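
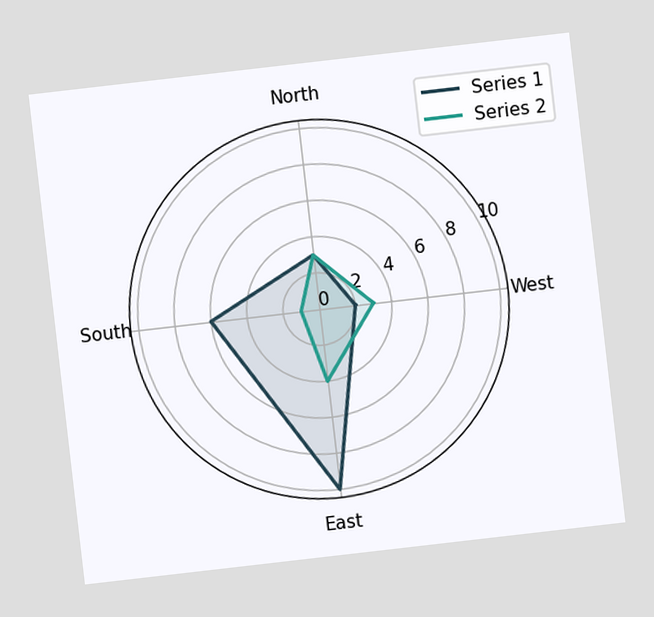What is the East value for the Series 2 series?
4

The chart is tilted about 7° counter-clockwise. On the East axis, Series 2 reaches 4.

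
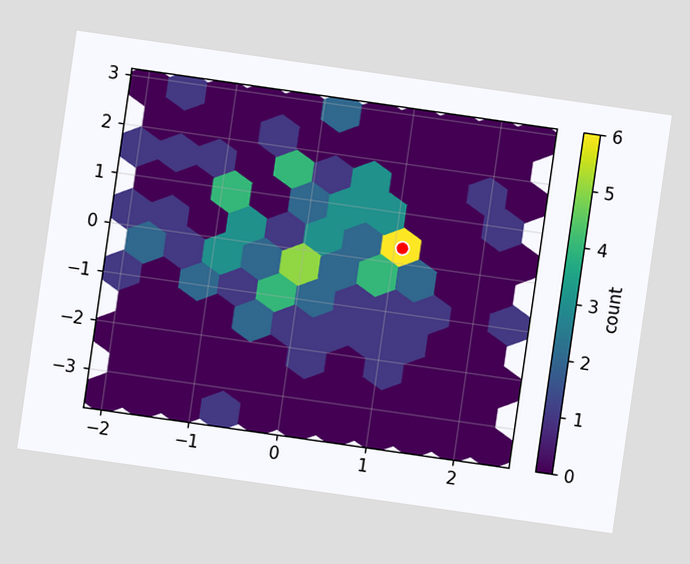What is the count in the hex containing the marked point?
6

The chart is tilted about 8° clockwise. The marked hex reads 6 on the colorbar.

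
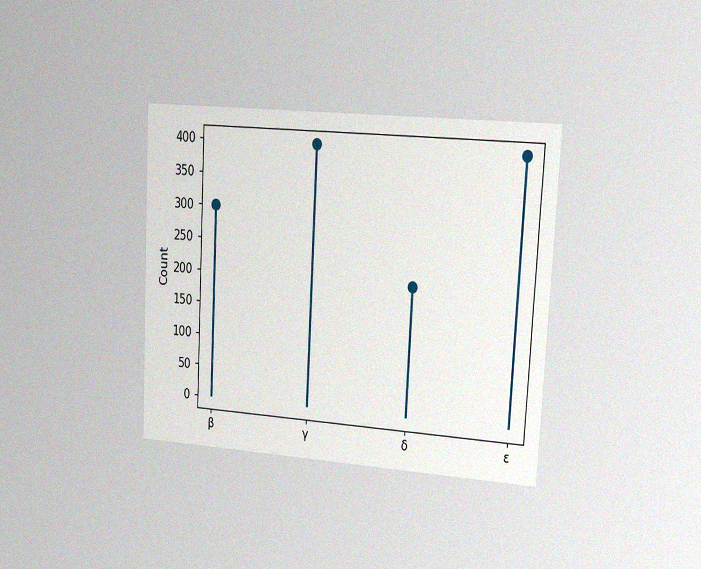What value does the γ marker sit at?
The chart is tilted about 3° clockwise and viewed slightly from the right, with some photo noise. The γ marker sits at 400.

400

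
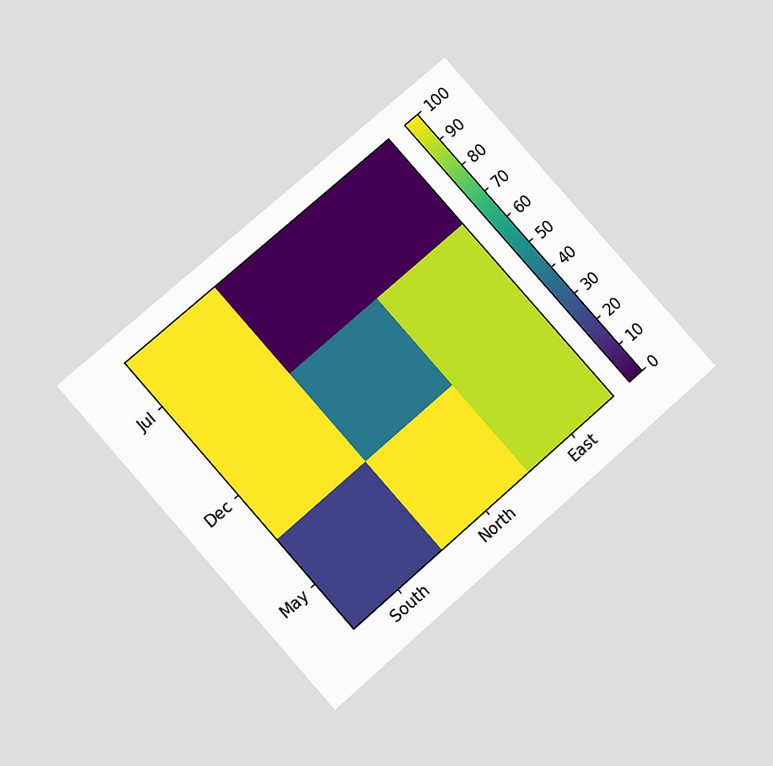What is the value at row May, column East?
90

The chart is tilted about 41° counter-clockwise and viewed slightly from below. Matching cell (May, East) against the colorbar gives 90.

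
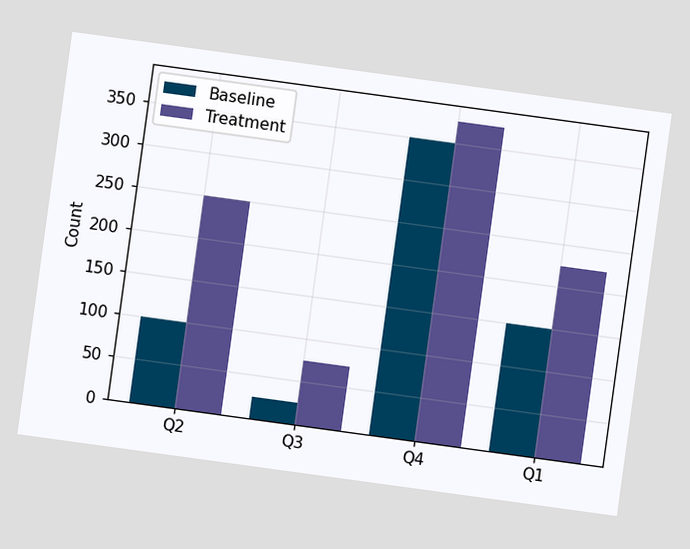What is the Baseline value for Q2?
100

The chart is tilted about 8° clockwise. The Baseline bar at Q2 reaches 100 on the y-axis.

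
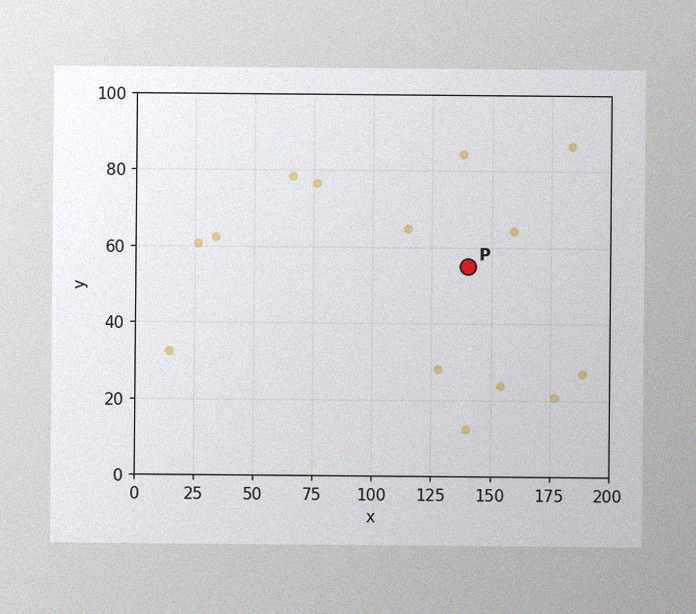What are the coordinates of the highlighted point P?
(140, 55)

The image has some photo noise and uneven lighting. Following the gridlines from P to each axis, P sits at (140, 55).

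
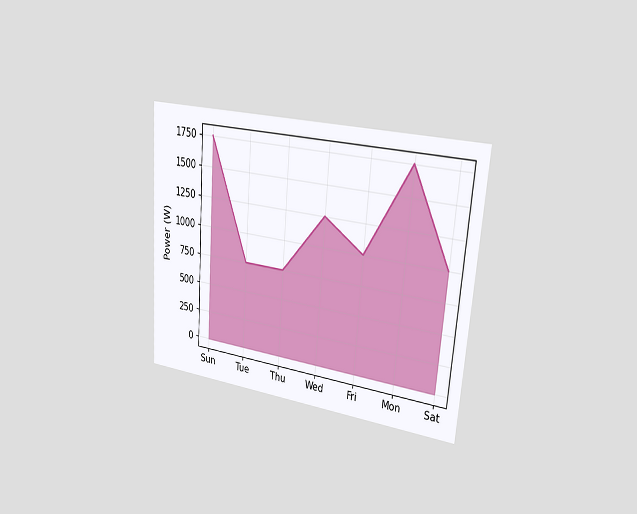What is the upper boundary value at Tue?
750W

The chart is tilted about 4° clockwise and viewed slightly from the right. At Tue the upper boundary is at 750W.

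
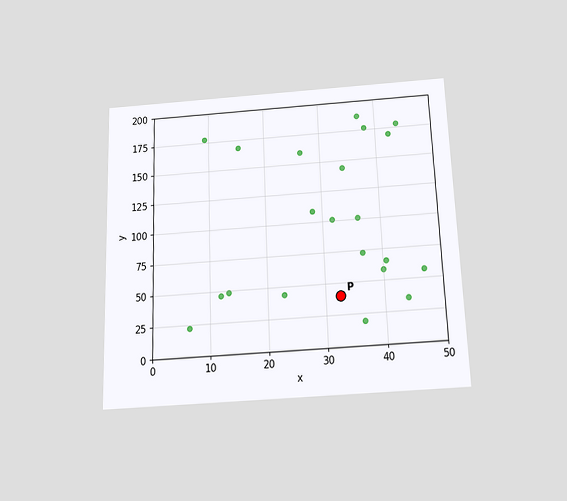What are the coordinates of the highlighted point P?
The chart is tilted about 2° counter-clockwise and viewed slightly from below. Following the gridlines from P to each axis, P sits at (32.5, 40).

(32.5, 40)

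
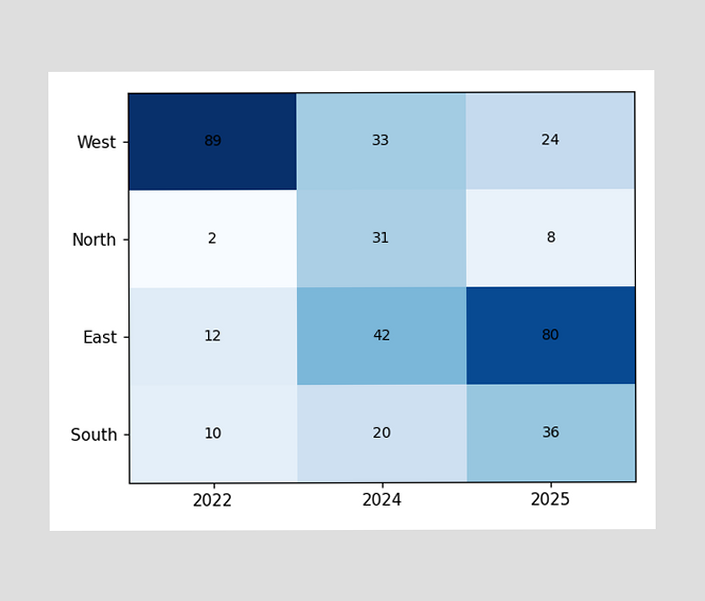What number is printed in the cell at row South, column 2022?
10

The (South, 2022) cell reads 10.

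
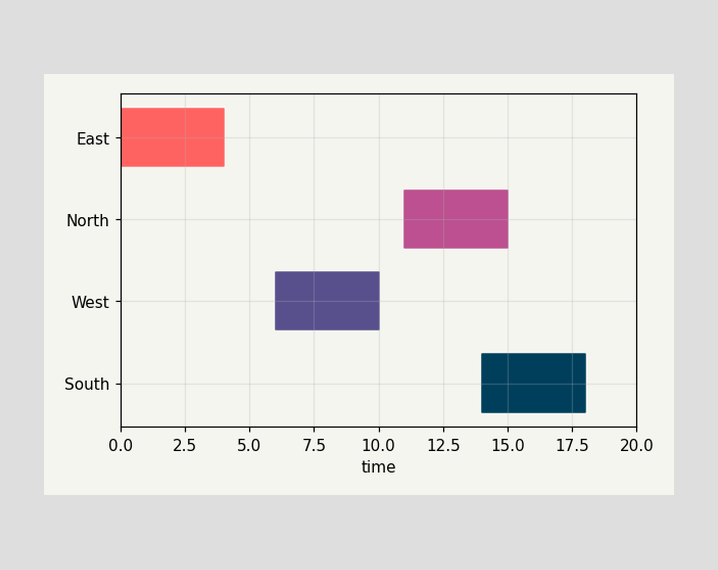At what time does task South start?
14

The South bar begins at t=14.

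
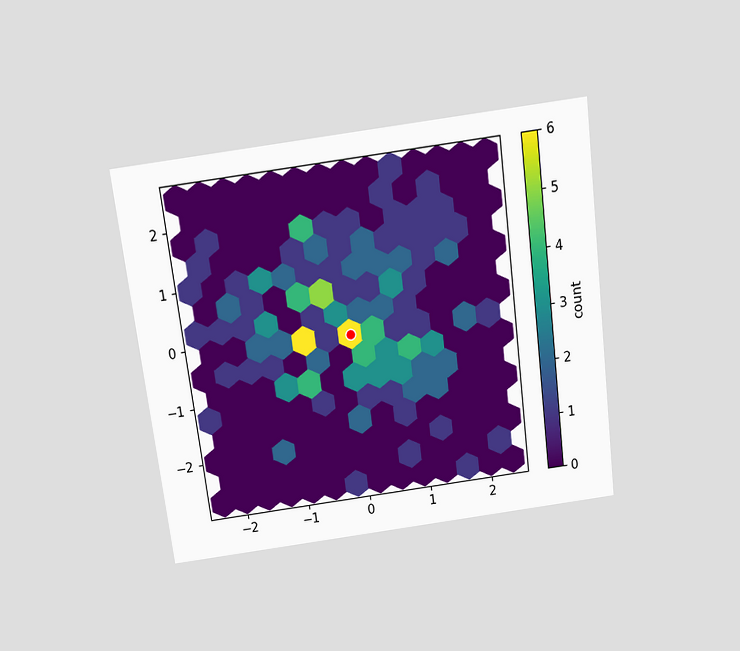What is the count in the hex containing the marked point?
6

The chart is tilted about 7° counter-clockwise and viewed slightly from above. The marked hex reads 6 on the colorbar.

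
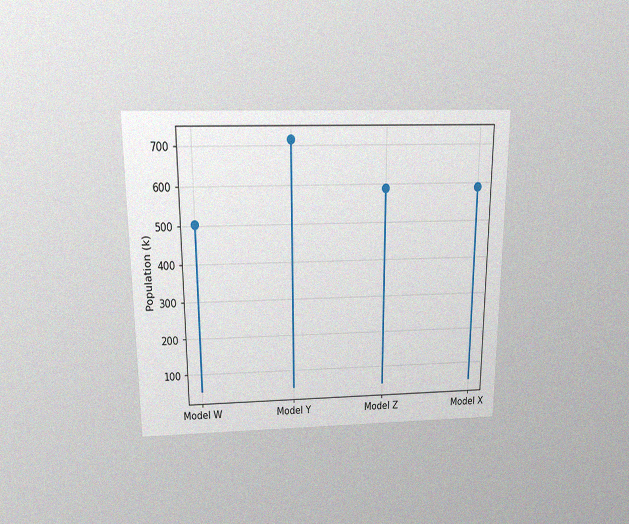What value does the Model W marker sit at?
The chart is viewed slightly from above, with some photo noise. The Model W marker sits at 504k.

504k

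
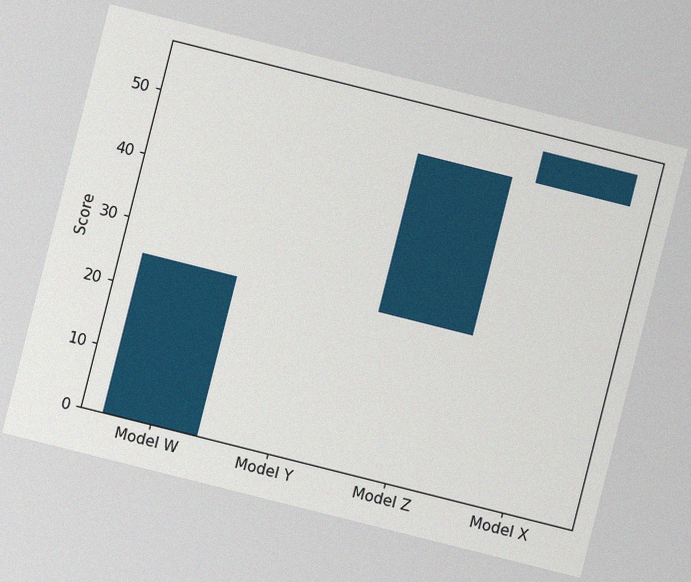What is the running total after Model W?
The chart is tilted about 14° clockwise, with some photo noise. After Model W the running total reaches 25.

25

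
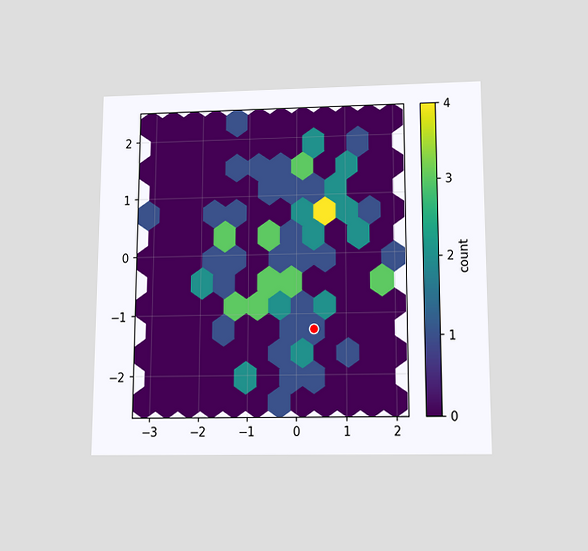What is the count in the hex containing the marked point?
1

The chart is viewed slightly from below. The marked hex reads 1 on the colorbar.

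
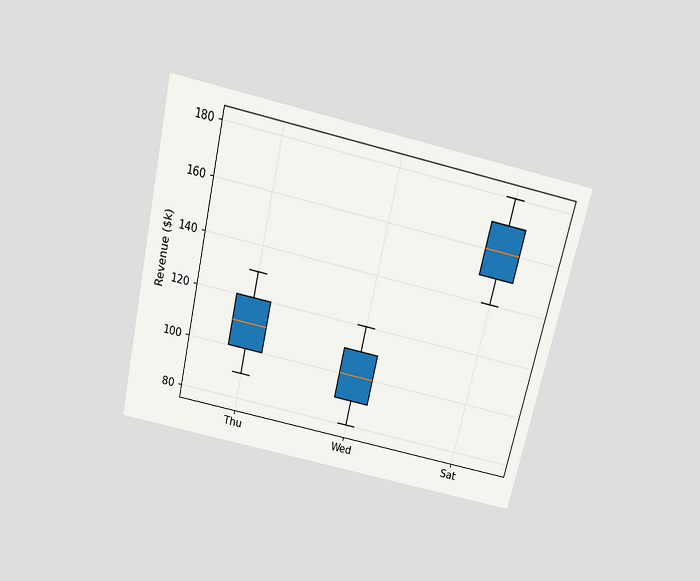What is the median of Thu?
The chart is tilted about 13° clockwise and viewed slightly from above. The median line in the Thu box sits at $110k.

$110k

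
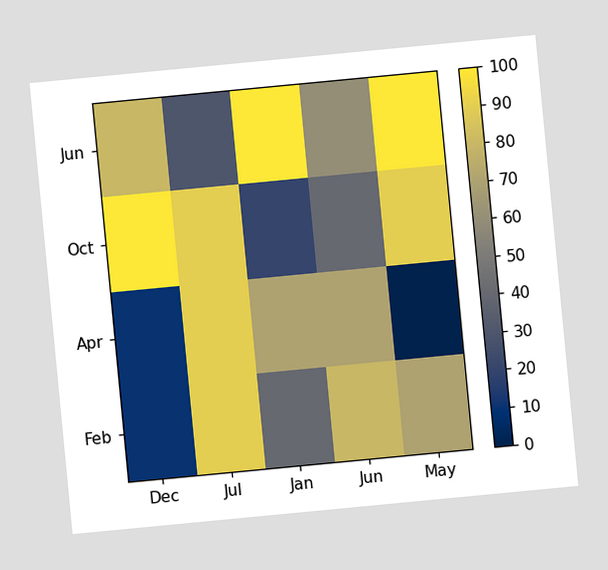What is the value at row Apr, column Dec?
The chart is tilted about 5° counter-clockwise. Matching cell (Apr, Dec) against the colorbar gives 10.

10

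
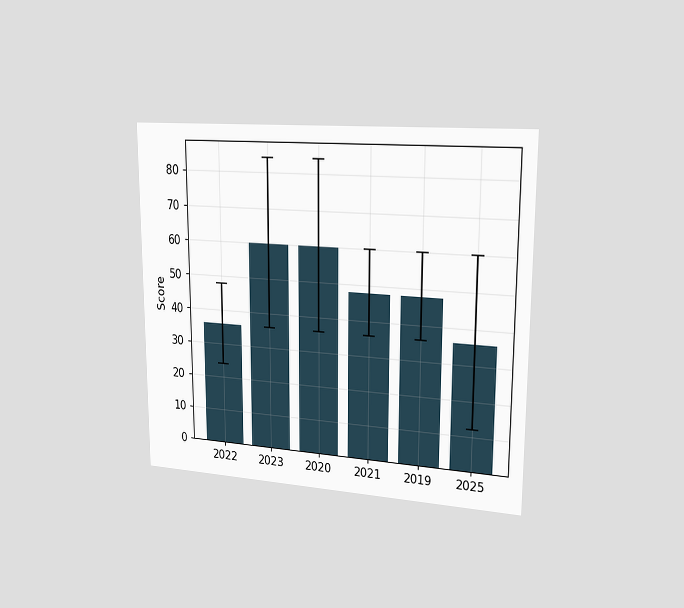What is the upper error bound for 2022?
48

The chart is viewed slightly from the right. The 2022 bar's upper whisker reaches 48.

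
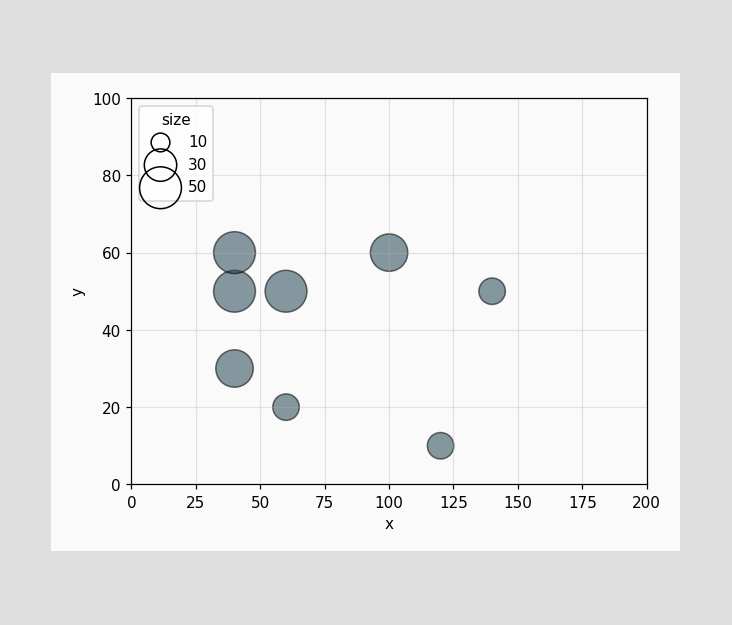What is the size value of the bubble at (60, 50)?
Matching the bubble at (60, 50) against the size legend gives 50.

50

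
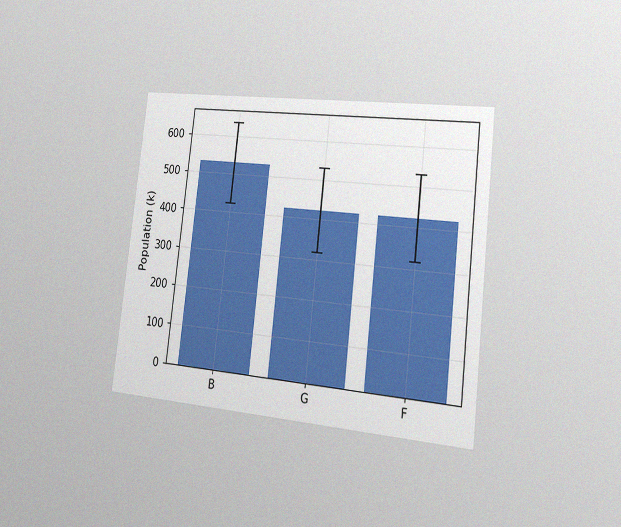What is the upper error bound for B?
636k

The chart is tilted about 6° clockwise and viewed slightly from the right, with some photo noise. The B bar's upper whisker reaches 636k.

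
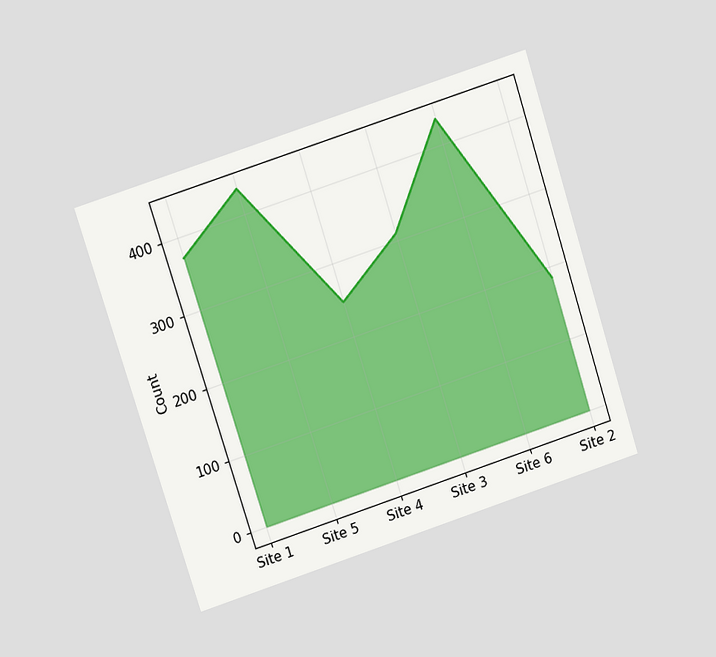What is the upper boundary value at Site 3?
The chart is tilted about 18° counter-clockwise and viewed at a slight angle. At Site 3 the upper boundary is at 310.

310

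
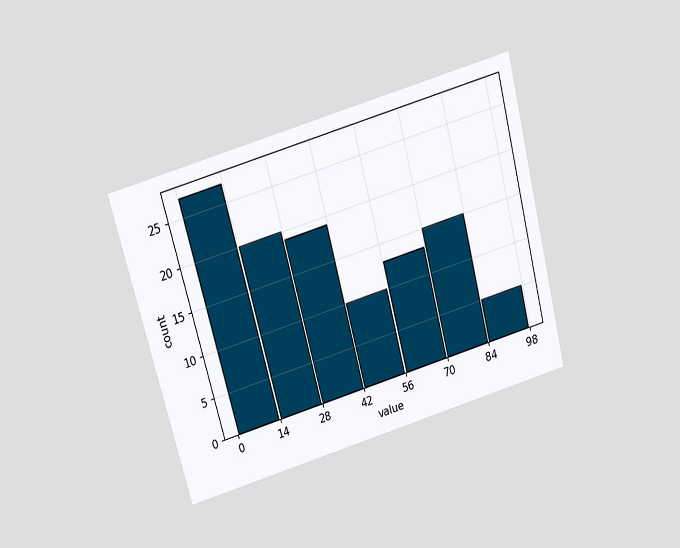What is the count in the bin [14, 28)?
The chart is tilted about 15° counter-clockwise and viewed slightly from above. The [14, 28) bin has height 20.

20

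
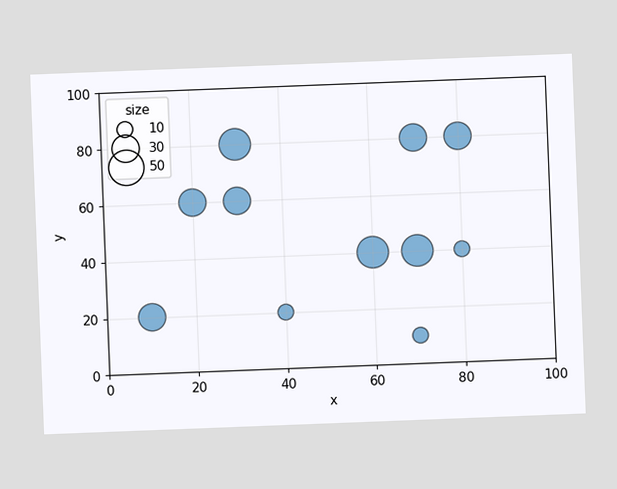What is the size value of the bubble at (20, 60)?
The chart is tilted about 2° counter-clockwise. Matching the bubble at (20, 60) against the size legend gives 30.

30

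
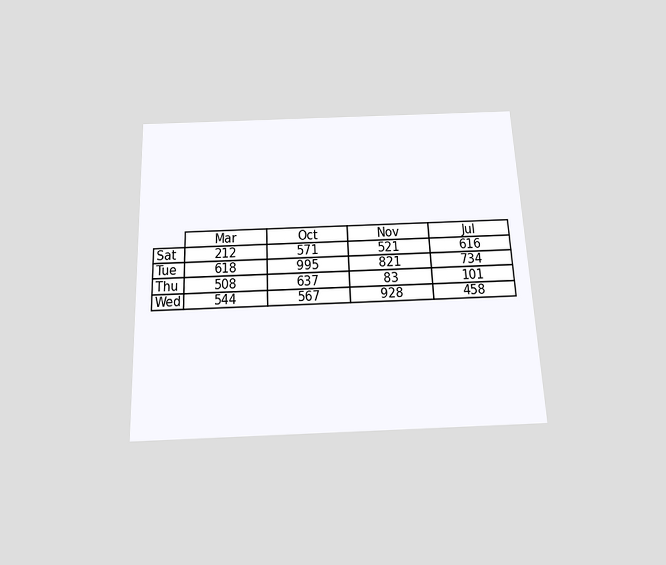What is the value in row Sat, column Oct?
The chart is tilted about 2° counter-clockwise and viewed slightly from below. The (Sat, Oct) cell reads 571.

571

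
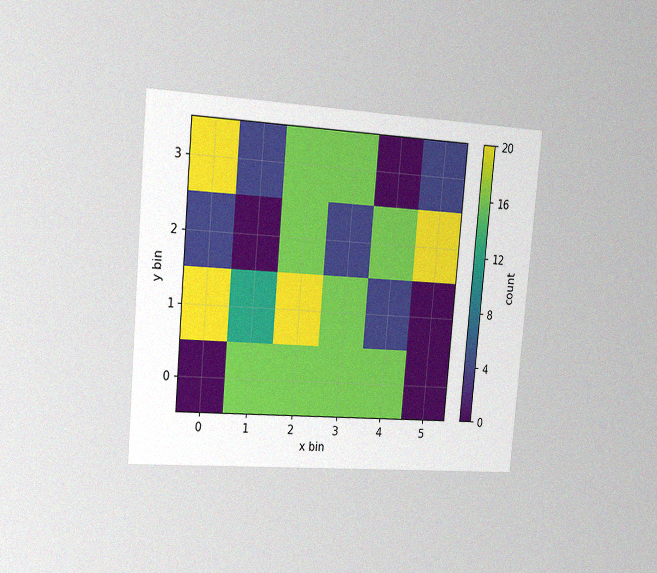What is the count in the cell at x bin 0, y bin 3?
The chart is tilted about 5° clockwise and viewed slightly from the left, with some photo noise. Matching the cell (0, 3) against the colorbar gives 20.

20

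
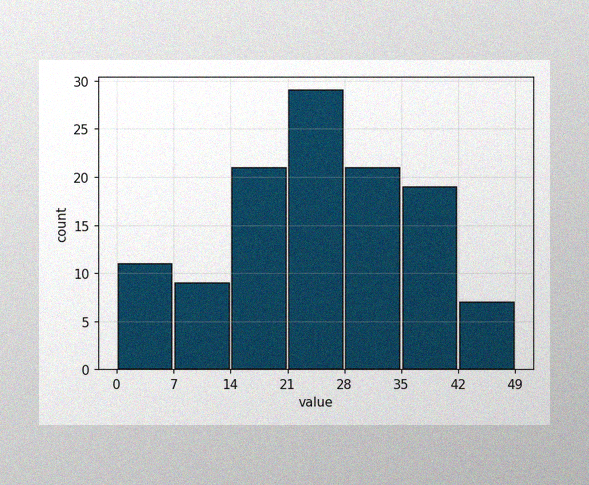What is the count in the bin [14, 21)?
The image has some photo noise and uneven lighting. The [14, 21) bin has height 21.

21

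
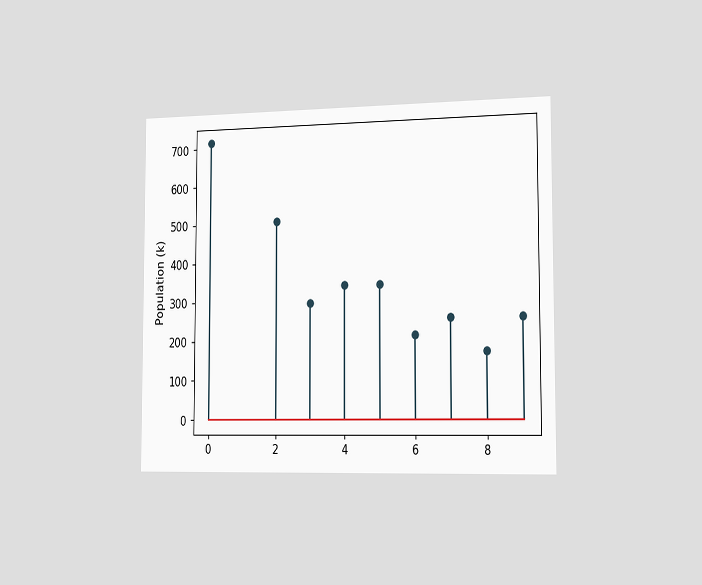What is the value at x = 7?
252k

The chart is viewed slightly from the right. The stem at x=7 reaches 252k.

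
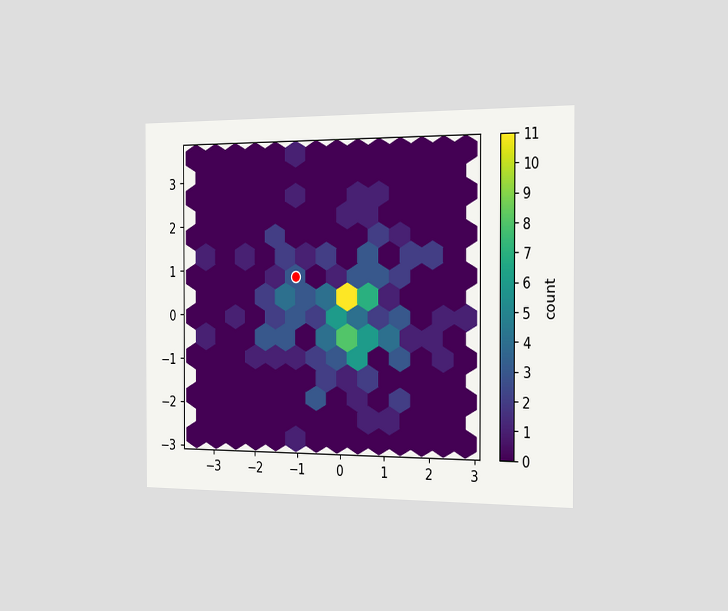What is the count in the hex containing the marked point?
3

The chart is viewed slightly from the right. The marked hex reads 3 on the colorbar.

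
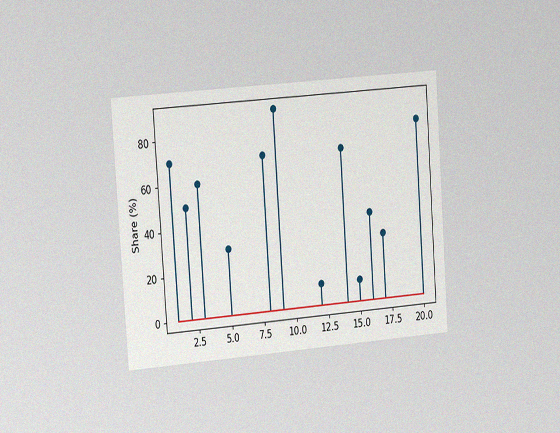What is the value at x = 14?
70%

The chart is tilted about 4° counter-clockwise and viewed slightly from the left, with some photo noise. The stem at x=14 reaches 70%.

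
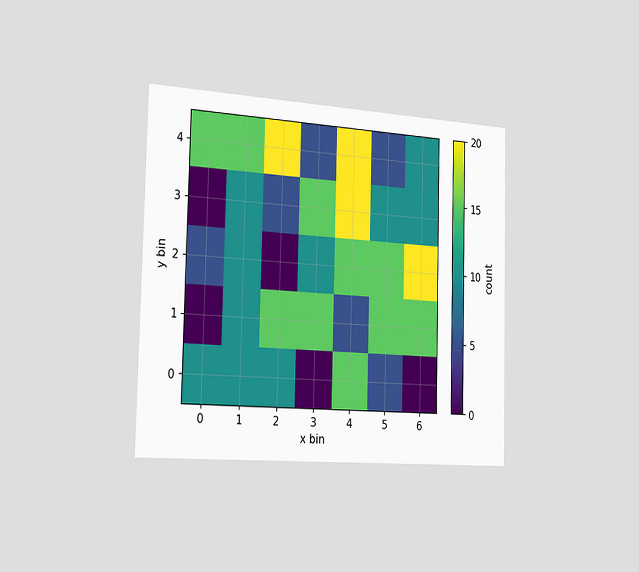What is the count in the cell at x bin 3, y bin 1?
15

The chart is viewed slightly from the left. Matching the cell (3, 1) against the colorbar gives 15.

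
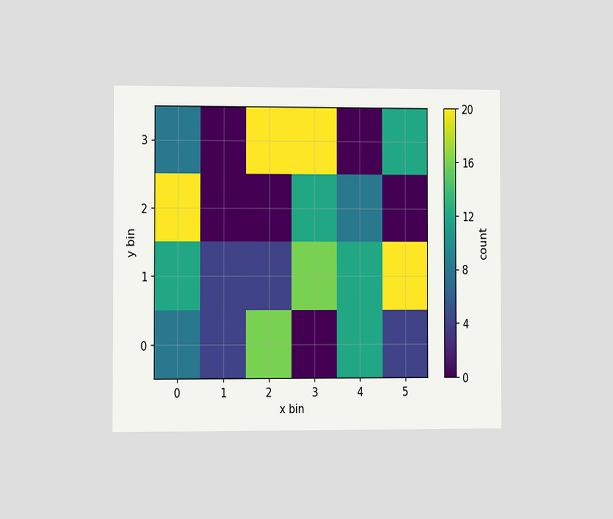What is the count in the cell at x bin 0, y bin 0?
8

The chart is viewed at a slight angle. Matching the cell (0, 0) against the colorbar gives 8.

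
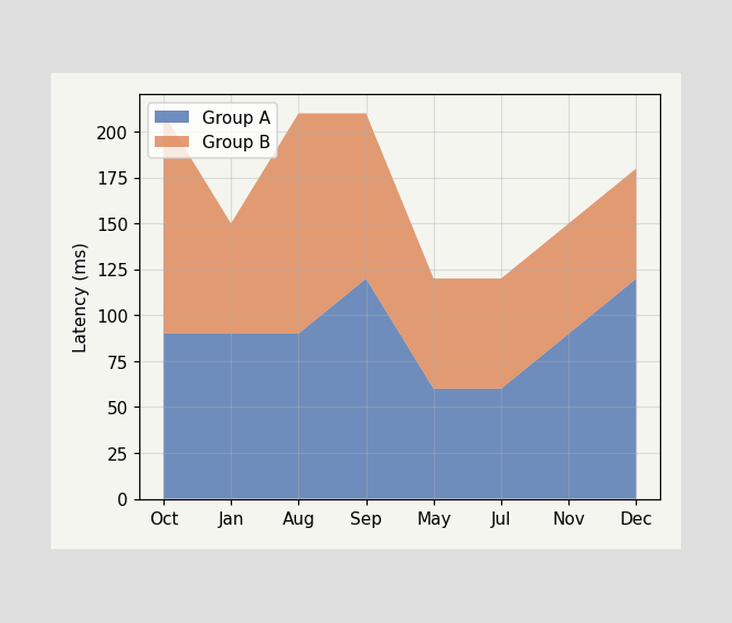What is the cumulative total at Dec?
The stacked total at Dec reaches 180ms.

180ms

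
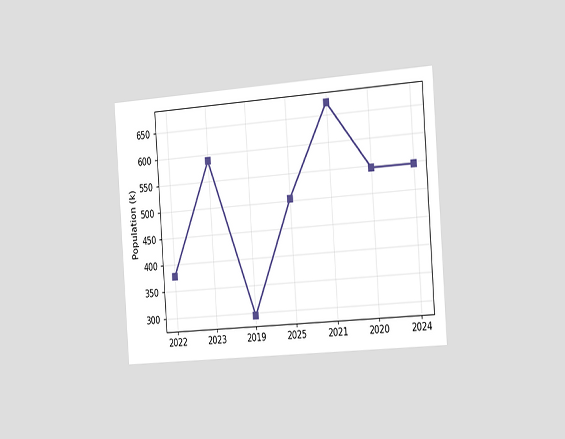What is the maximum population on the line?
The chart is tilted about 4° counter-clockwise and viewed slightly from the right. The highest point is at 2021, and reading across to the y-axis gives 672k.

672k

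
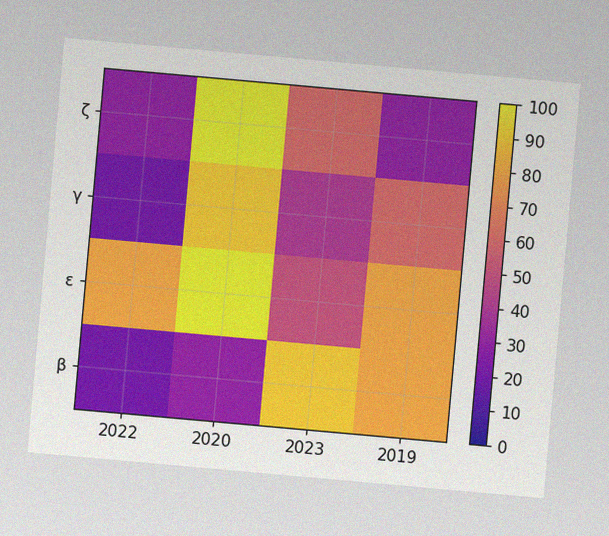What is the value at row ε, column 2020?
The chart is tilted about 5° clockwise, with some photo noise. Matching cell (ε, 2020) against the colorbar gives 100.

100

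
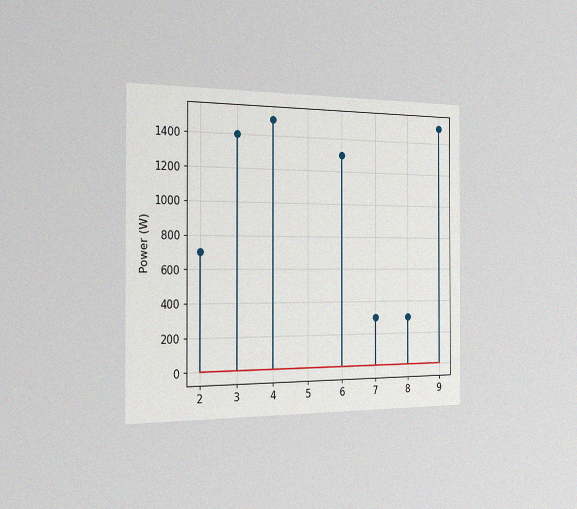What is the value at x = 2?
The chart is viewed slightly from the left, with some photo noise. The stem at x=2 reaches 700W.

700W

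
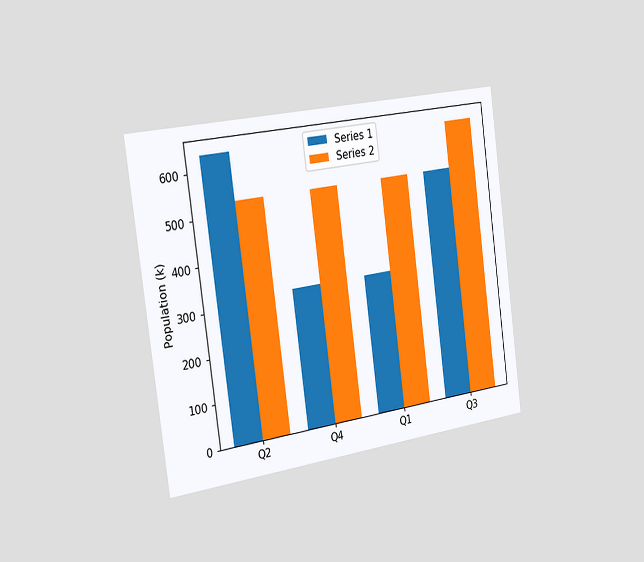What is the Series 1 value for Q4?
318k

The chart is tilted about 8° counter-clockwise and viewed slightly from the left. The Series 1 bar at Q4 reaches 318k on the y-axis.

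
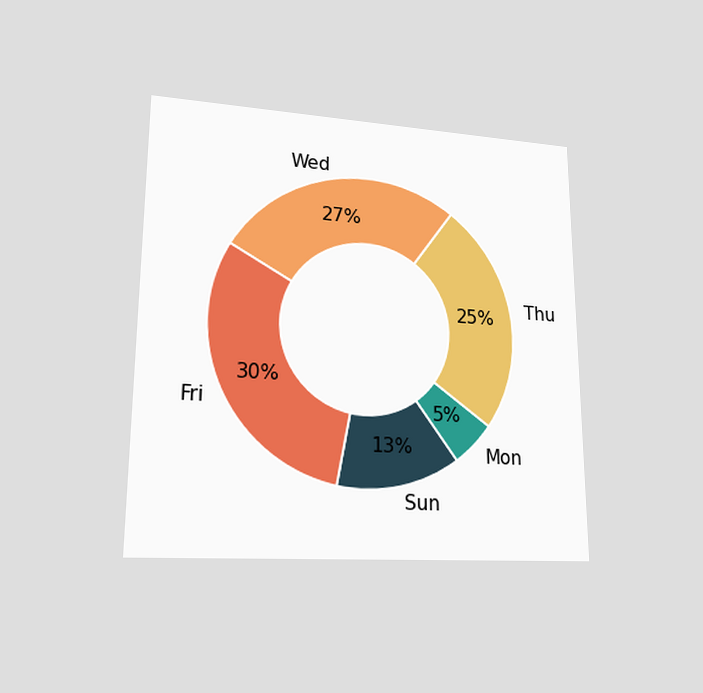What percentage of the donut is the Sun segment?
The chart is viewed at a slight angle. The Sun segment takes up 13% of the ring.

13%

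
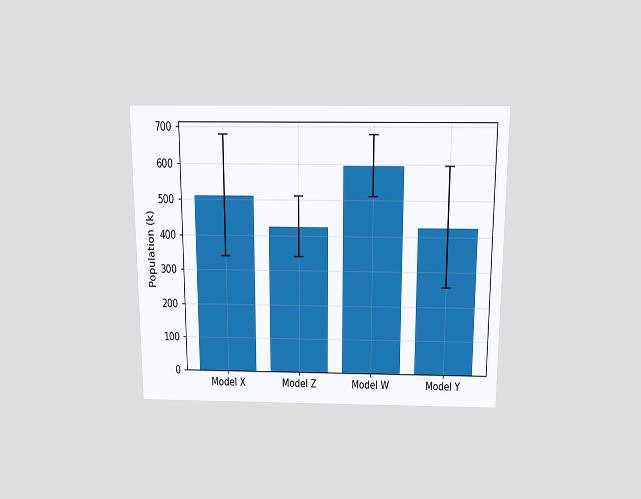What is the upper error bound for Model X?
680k

The chart is viewed slightly from above. The Model X bar's upper whisker reaches 680k.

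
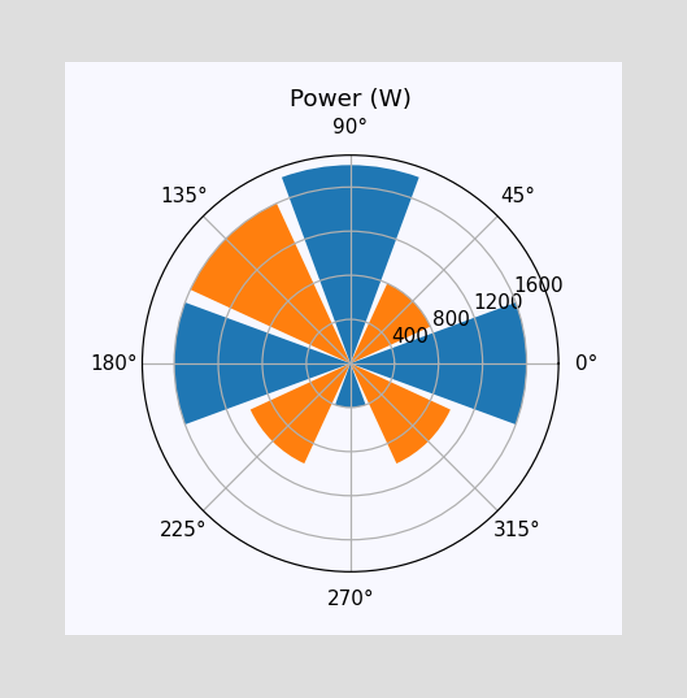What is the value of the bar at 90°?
1800W

The bar at 90° reaches 1800W on the radial axis.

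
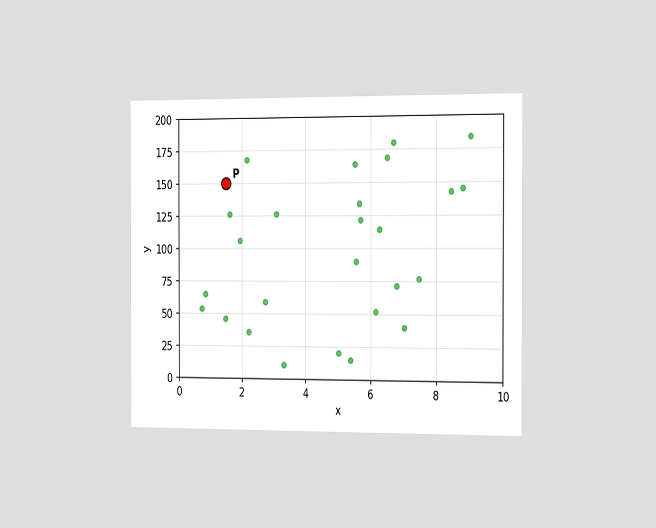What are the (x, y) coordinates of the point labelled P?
(1.5, 150)

The chart is viewed slightly from the right. Following the gridlines from P to each axis, P sits at (1.5, 150).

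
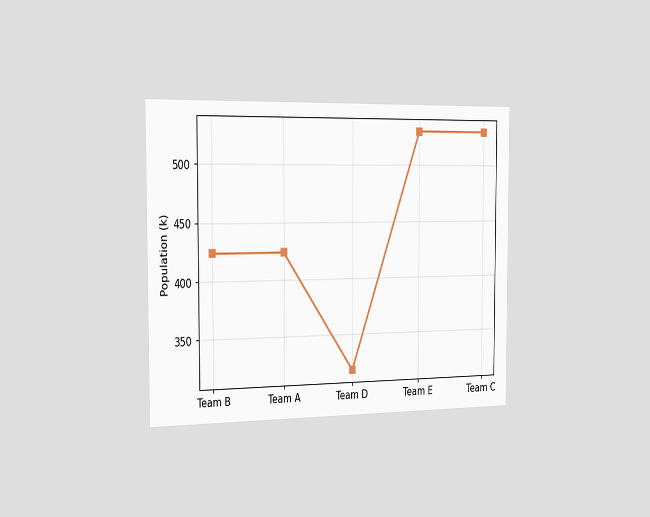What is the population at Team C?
The chart is viewed slightly from the left. At Team C, the line is at 530k.

530k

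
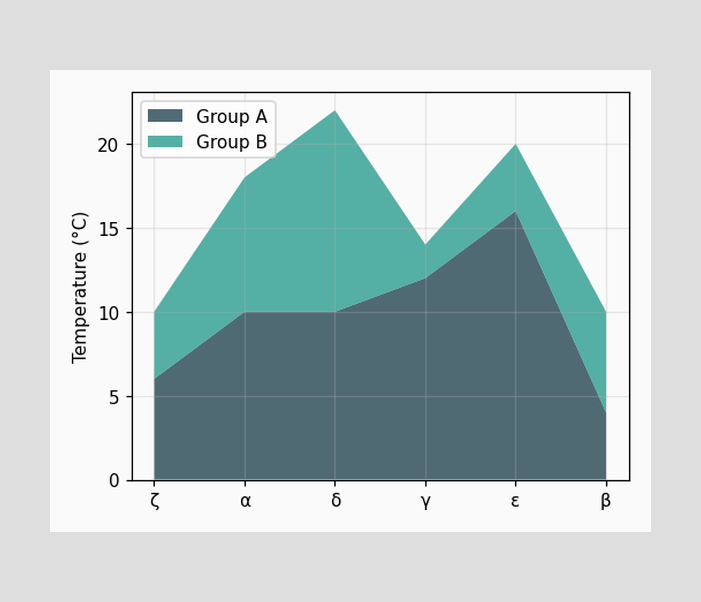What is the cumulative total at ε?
20°C

The stacked total at ε reaches 20°C.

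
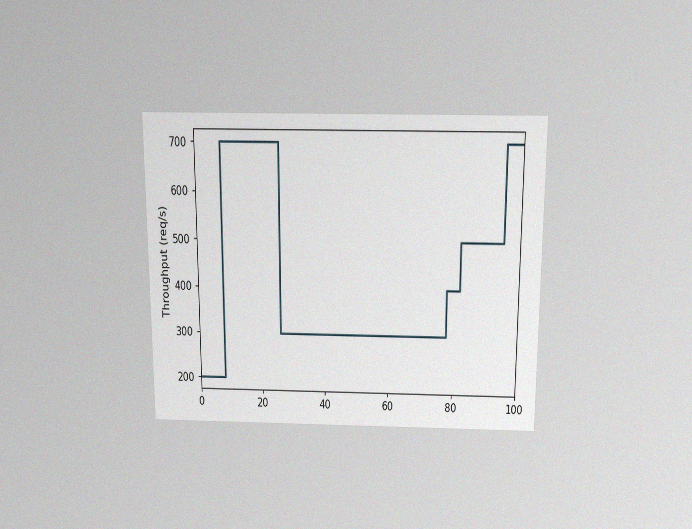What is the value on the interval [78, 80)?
400req/s

The chart is viewed slightly from above, with some photo noise. On [78, 80) the step sits at 400req/s.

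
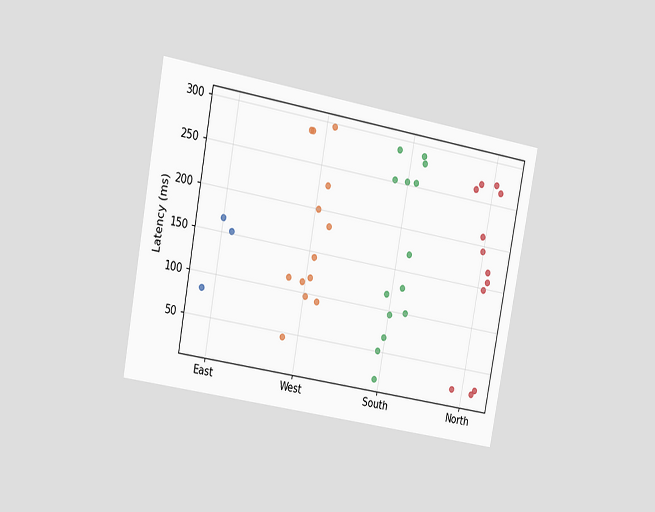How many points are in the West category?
The chart is tilted about 10° clockwise and viewed at a slight angle. Counting the markers in the West column gives 13.

13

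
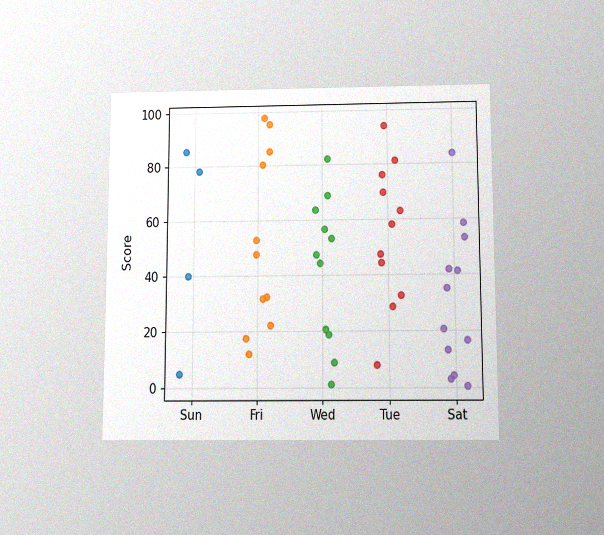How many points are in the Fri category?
The chart is viewed slightly from below, with some photo noise. Counting the markers in the Fri column gives 11.

11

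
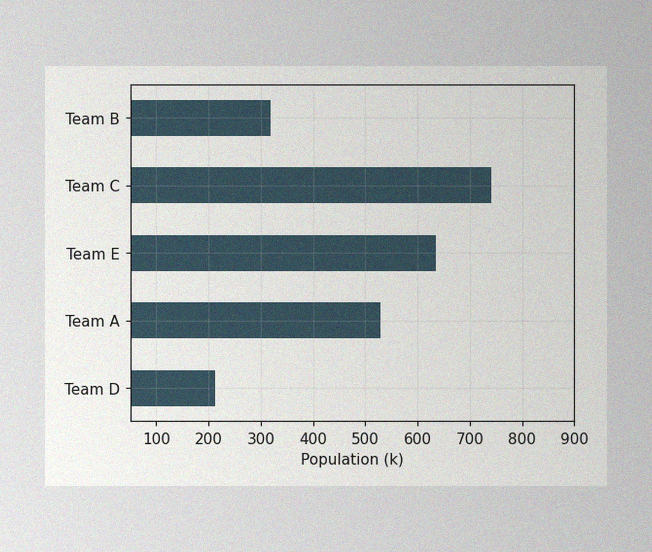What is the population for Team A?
The image has some photo noise and uneven lighting. Reading along the chart's x-axis, the Team A bar reaches 530k.

530k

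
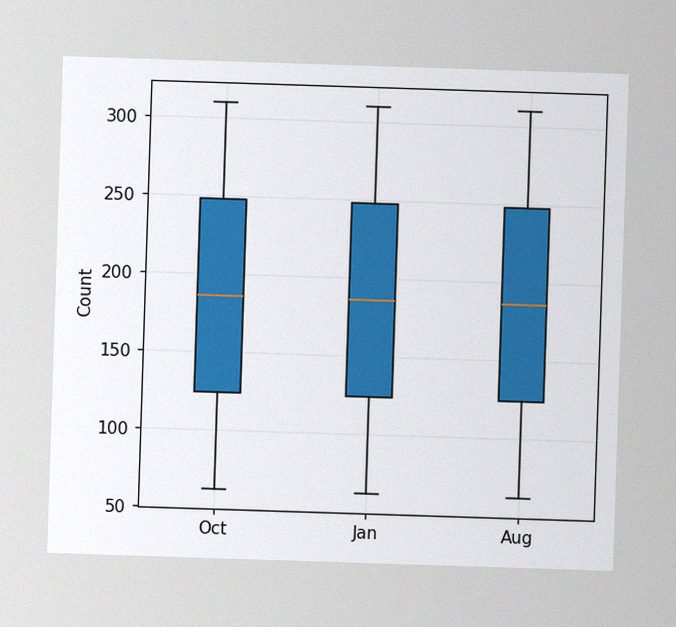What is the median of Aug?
The image has some photo noise and uneven lighting. The median line in the Aug box sits at 186.

186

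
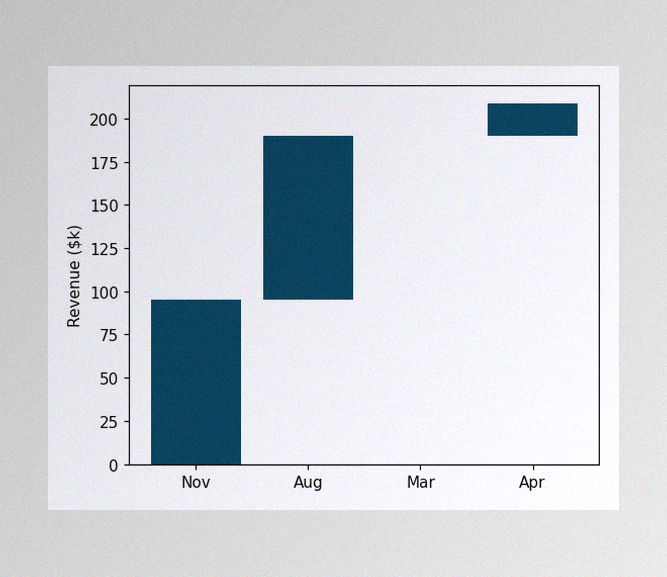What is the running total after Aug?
The image has some photo noise and uneven lighting. After Aug the running total reaches $190k.

$190k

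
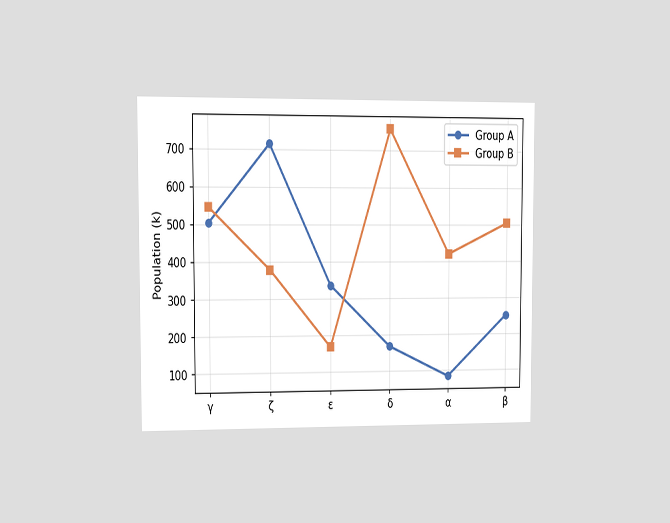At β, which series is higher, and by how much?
The chart is viewed at a slight angle. At β, Group B sits above the other line by 252k.

Group B, by 252k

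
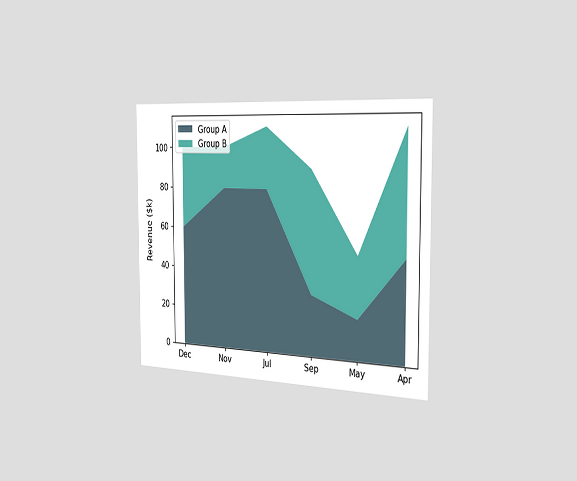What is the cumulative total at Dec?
$100k

The chart is viewed slightly from the right. The stacked total at Dec reaches $100k.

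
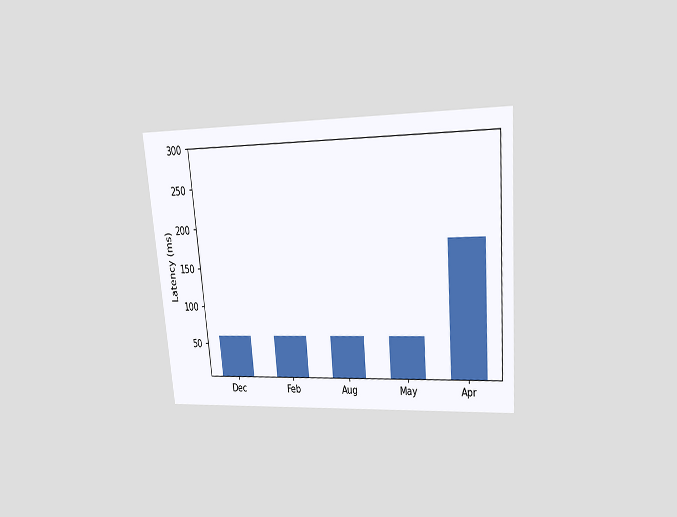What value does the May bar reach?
The chart is tilted about 5° counter-clockwise and viewed at a slight angle. Reading along the chart's y-axis, the May bar reaches 60ms.

60ms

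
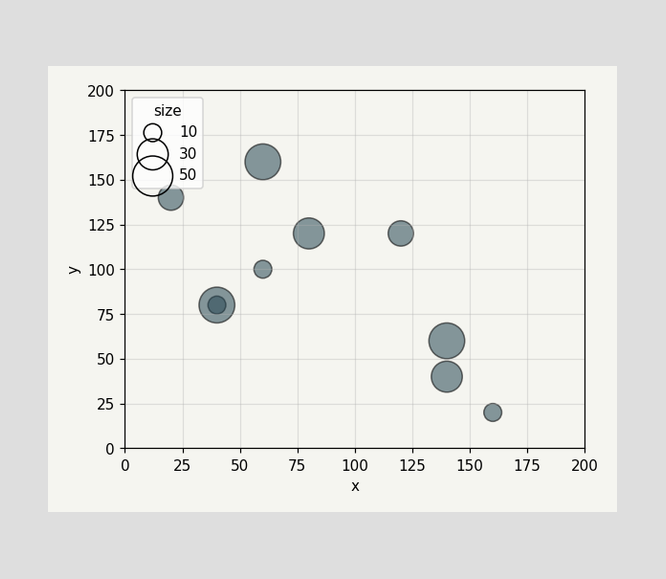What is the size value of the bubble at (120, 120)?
Matching the bubble at (120, 120) against the size legend gives 20.

20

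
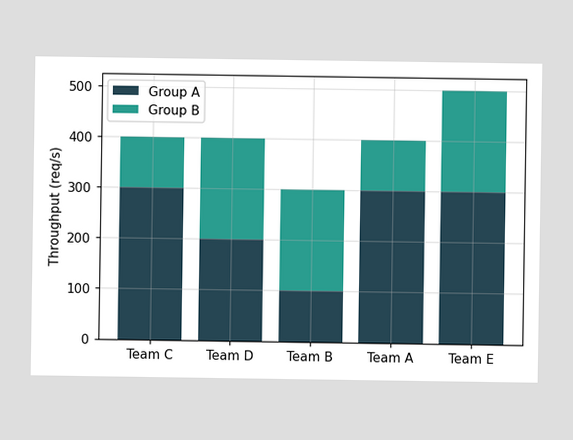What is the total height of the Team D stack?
400req/s

The Team D stack's top reaches 400req/s on the y-axis.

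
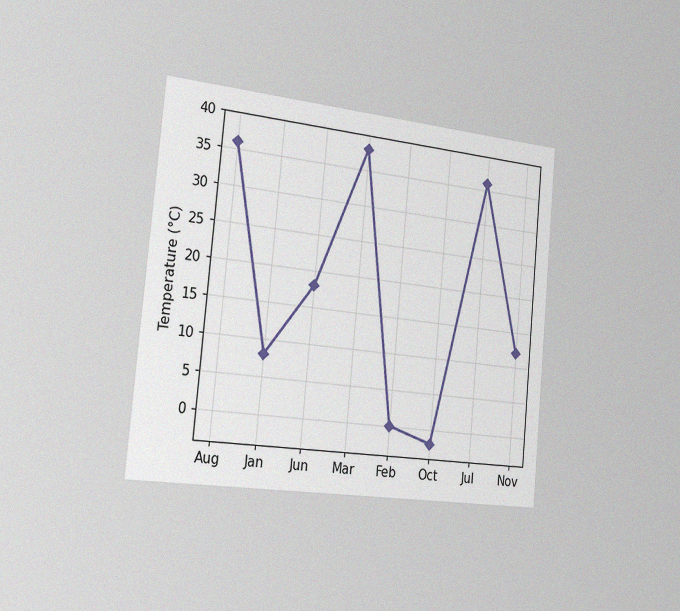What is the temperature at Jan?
8°C

The chart is tilted about 5° clockwise and viewed slightly from the left, with some photo noise. At Jan, the line is at 8°C.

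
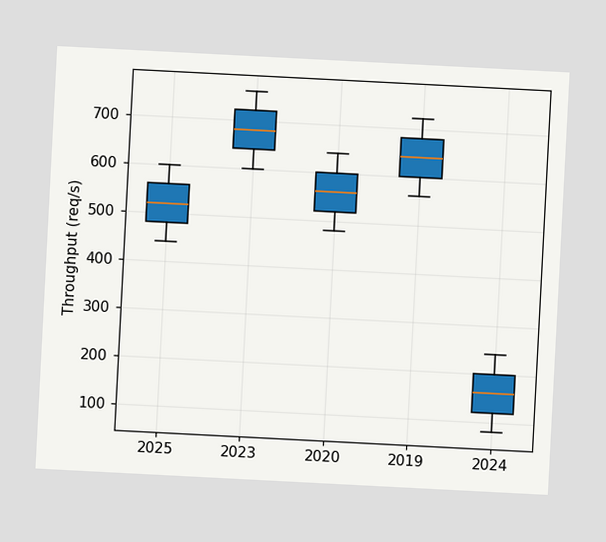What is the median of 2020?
The chart is tilted about 3° clockwise. The median line in the 2020 box sits at 560req/s.

560req/s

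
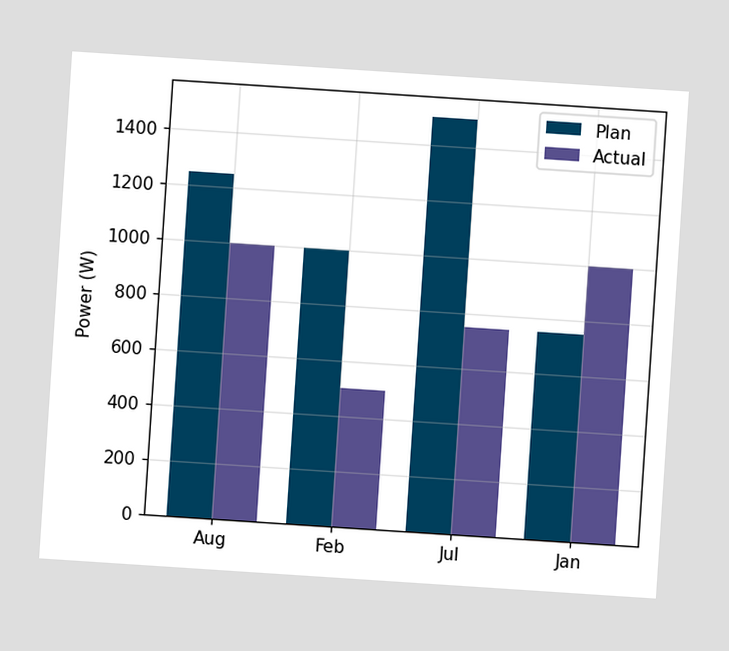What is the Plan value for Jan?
750W

The chart is tilted about 4° clockwise. The Plan bar at Jan reaches 750W on the y-axis.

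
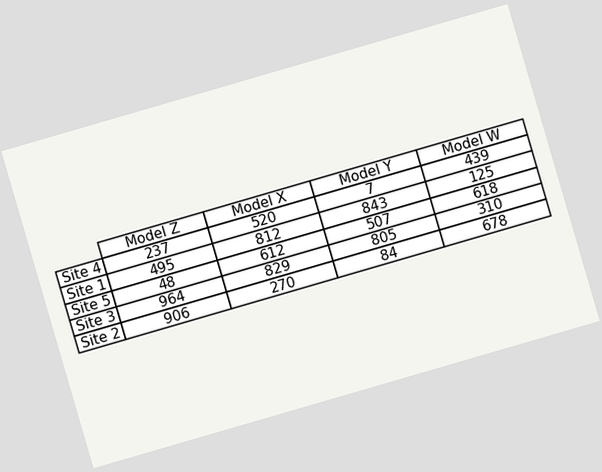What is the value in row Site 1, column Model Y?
843

The chart is tilted about 16° counter-clockwise. The (Site 1, Model Y) cell reads 843.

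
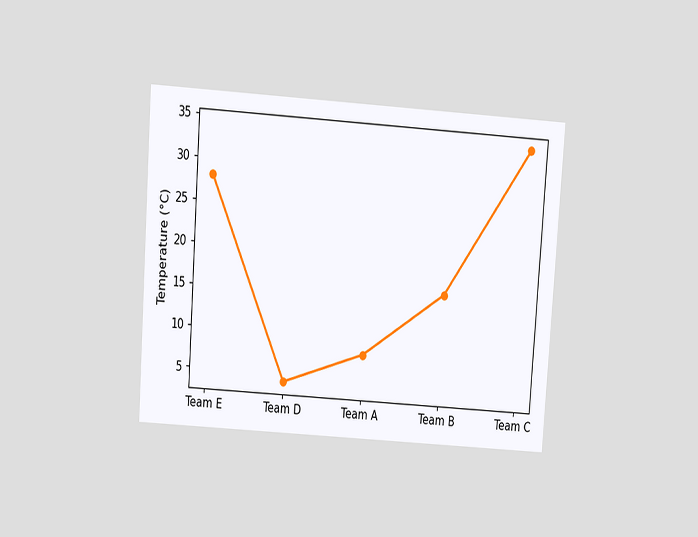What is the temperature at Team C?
The chart is tilted about 4° clockwise and viewed slightly from above. At Team C, the line is at 34°C.

34°C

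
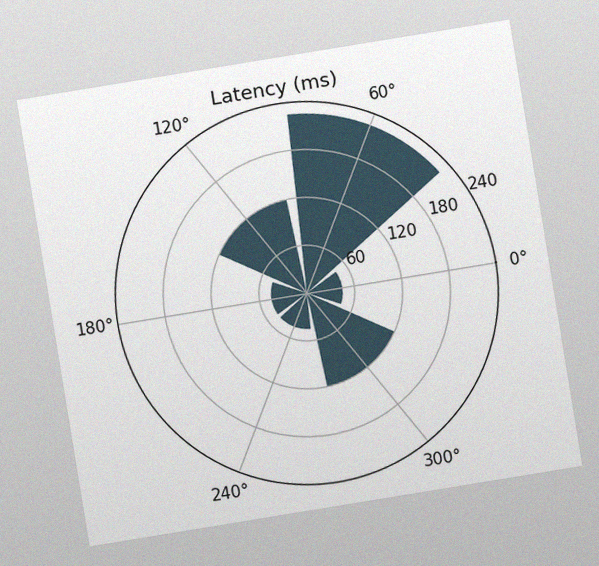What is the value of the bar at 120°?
The chart is tilted about 9° counter-clockwise, with some photo noise. The bar at 120° reaches 120ms on the radial axis.

120ms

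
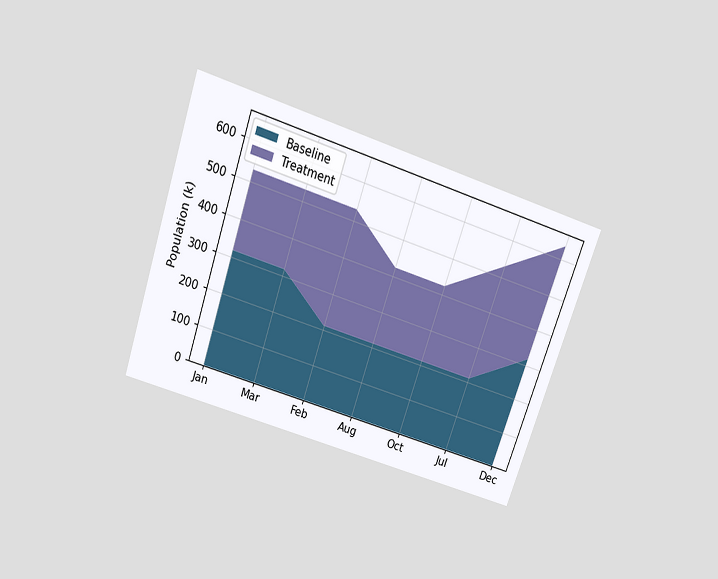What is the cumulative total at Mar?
The chart is tilted about 19° clockwise and viewed slightly from above. The stacked total at Mar reaches 530k.

530k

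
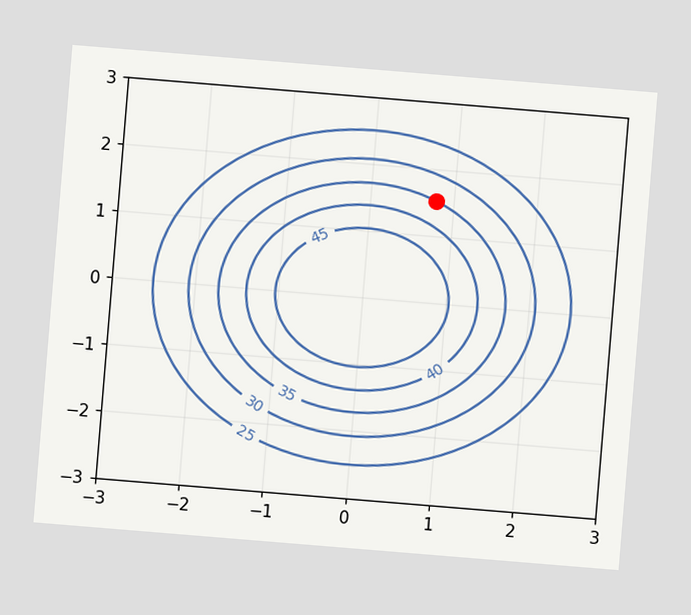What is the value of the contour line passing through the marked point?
35

The chart is tilted about 5° clockwise. The marked point sits on the contour labelled 35.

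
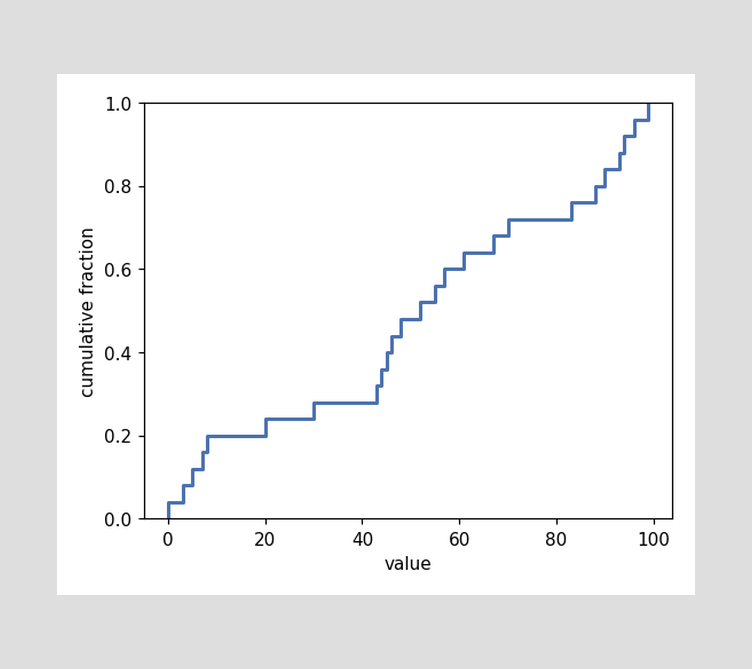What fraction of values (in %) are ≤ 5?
12%

At x=5 the ECDF step is at 12%.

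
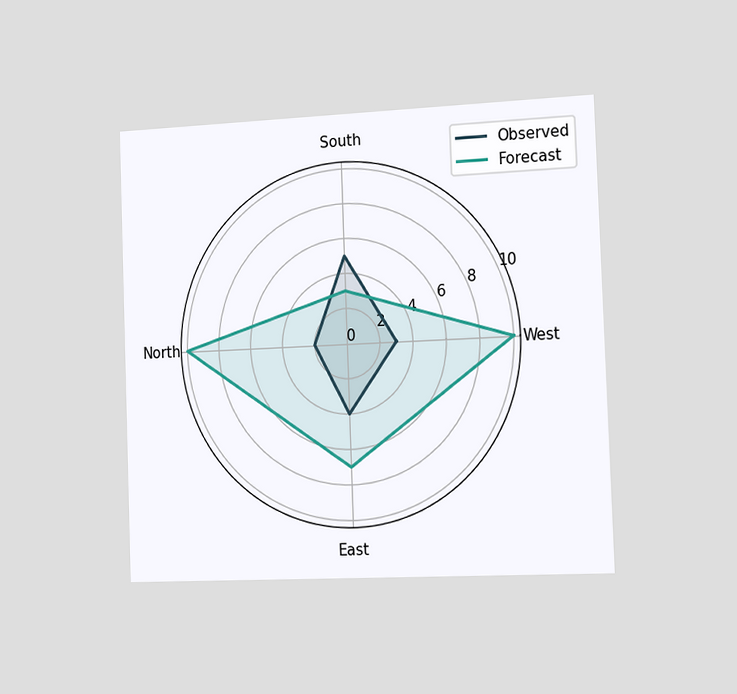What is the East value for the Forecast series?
7

The chart is tilted about 2° counter-clockwise and viewed slightly from the right. On the East axis, Forecast reaches 7.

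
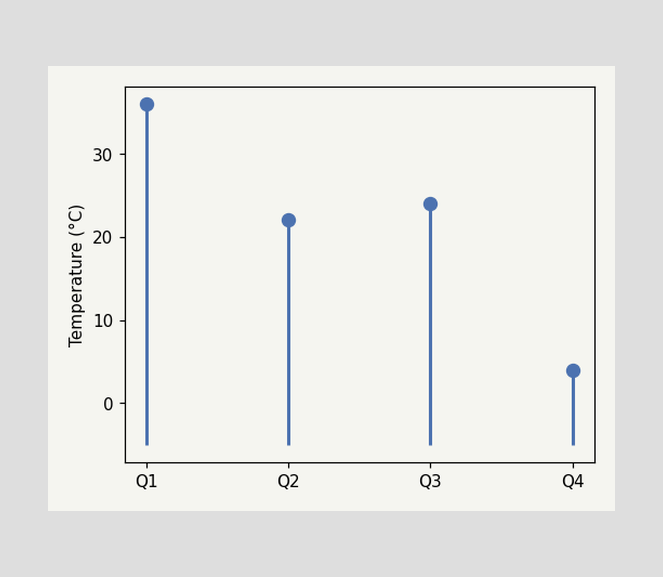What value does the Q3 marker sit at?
The Q3 marker sits at 24°C.

24°C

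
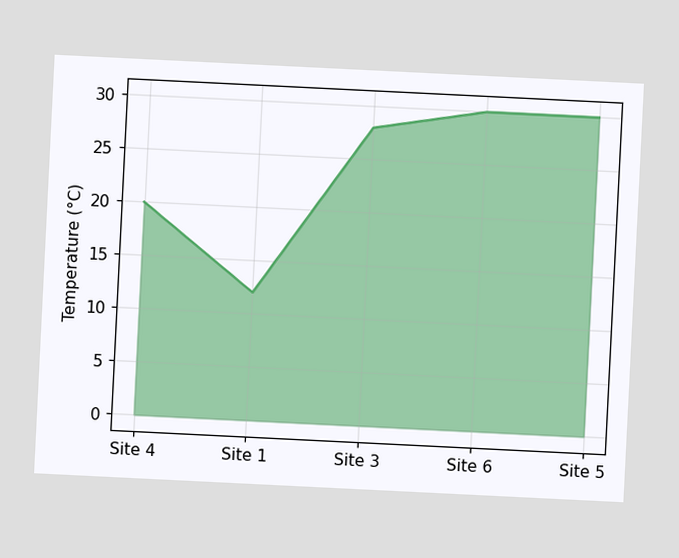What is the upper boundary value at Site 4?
20°C

The chart is tilted about 3° clockwise. At Site 4 the upper boundary is at 20°C.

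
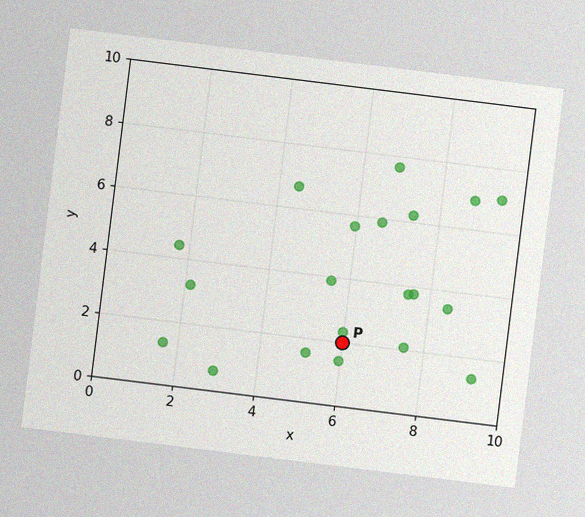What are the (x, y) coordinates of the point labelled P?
The chart is tilted about 7° clockwise, with some photo noise. Following the gridlines from P to each axis, P sits at (6, 2).

(6, 2)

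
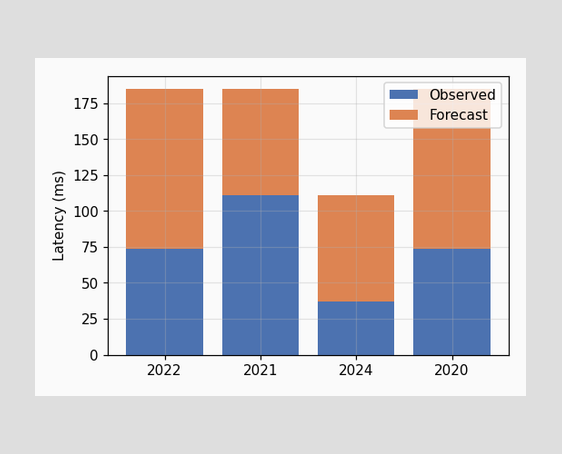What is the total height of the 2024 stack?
111ms

The 2024 stack's top reaches 111ms on the y-axis.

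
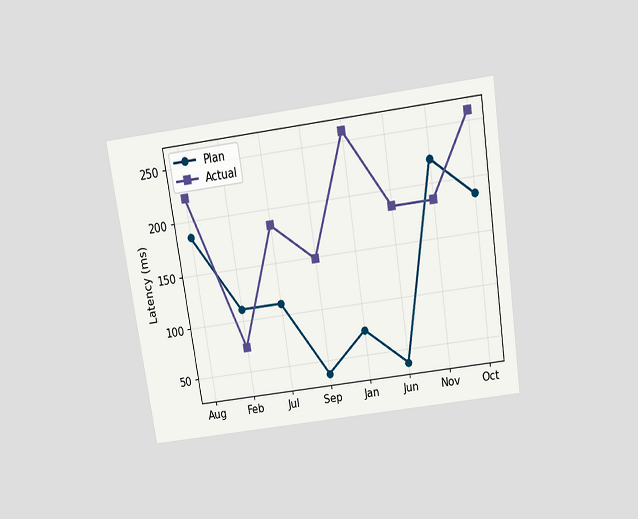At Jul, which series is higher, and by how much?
Actual, by 74ms

The chart is tilted about 8° counter-clockwise and viewed slightly from above. At Jul, Actual sits above the other line by 74ms.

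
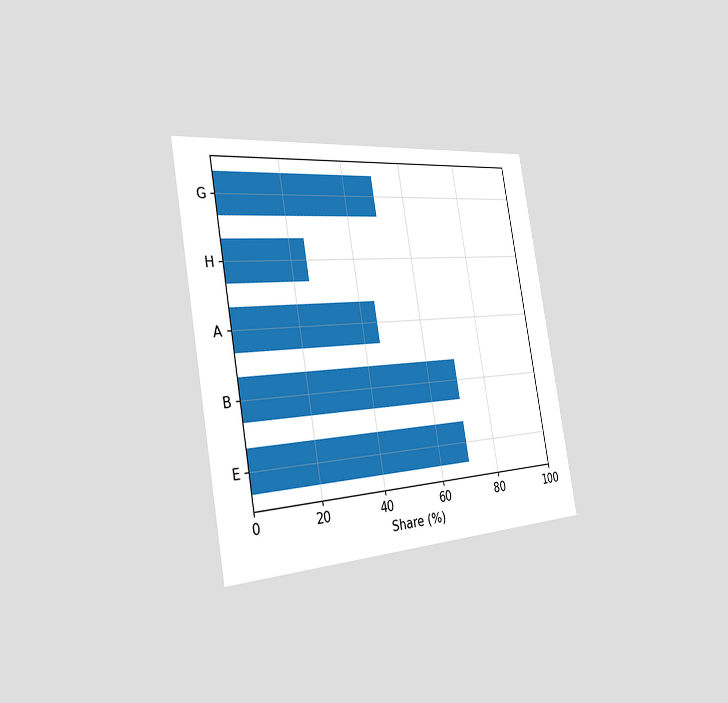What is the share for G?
The chart is tilted about 10° counter-clockwise and viewed slightly from the left. Reading along the chart's x-axis, the G bar reaches 50%.

50%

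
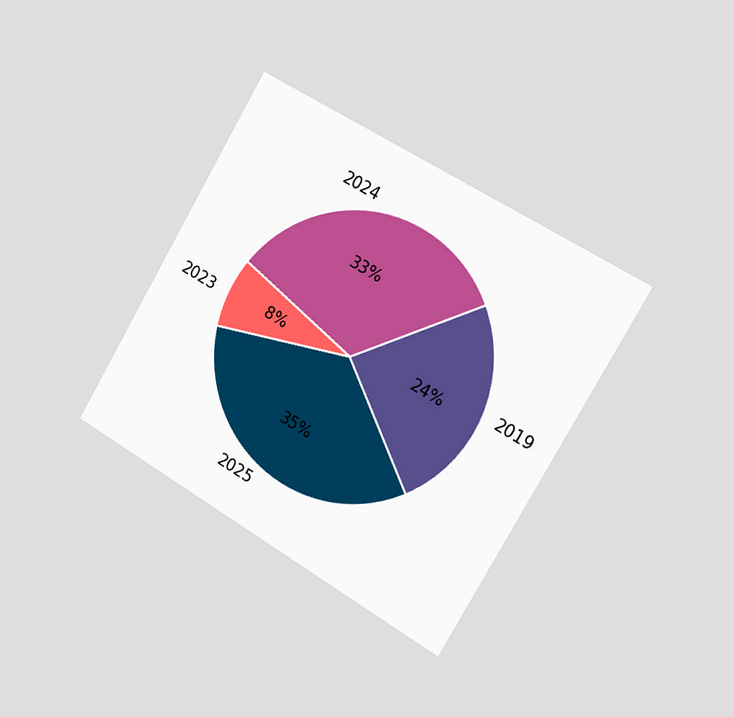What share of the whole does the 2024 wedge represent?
The chart is tilted about 30° clockwise and viewed slightly from the right. The 2024 slice takes up 33% of the pie.

33%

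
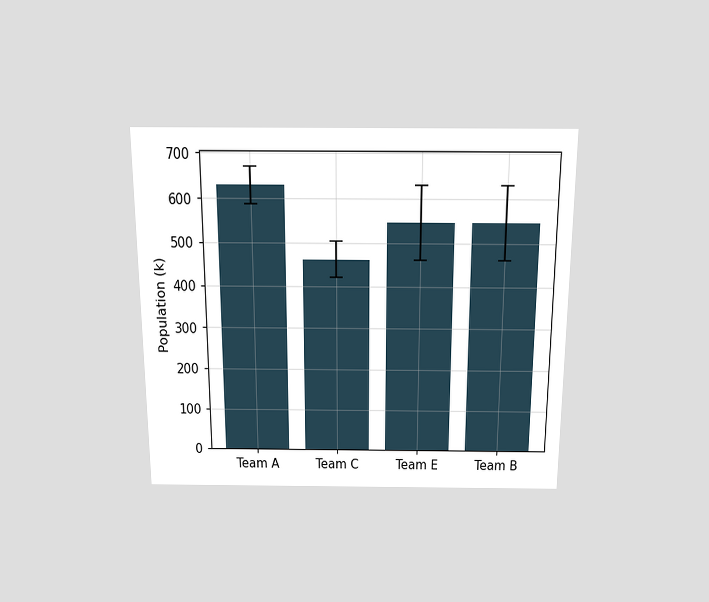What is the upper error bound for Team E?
The chart is viewed slightly from above. The Team E bar's upper whisker reaches 630k.

630k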